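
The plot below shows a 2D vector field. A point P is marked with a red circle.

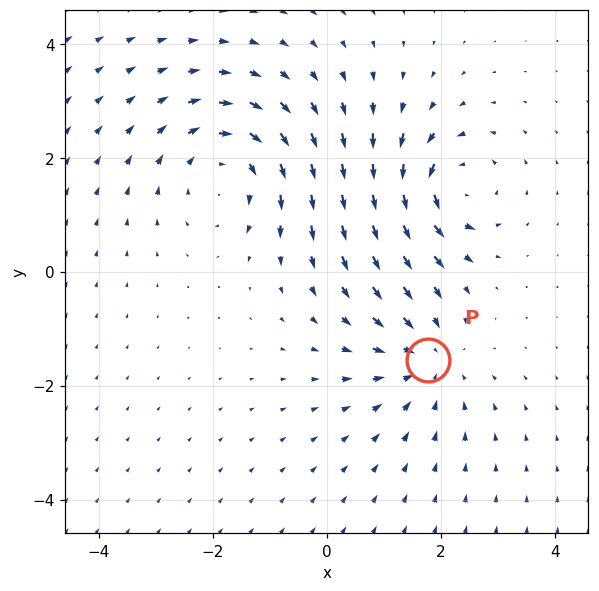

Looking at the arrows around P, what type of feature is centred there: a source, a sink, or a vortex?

At P (1.8, -1.6) the arrows converge inward. Divergence about -3, curl ≈0 — negative divergence with near-zero curl is a sink.

sink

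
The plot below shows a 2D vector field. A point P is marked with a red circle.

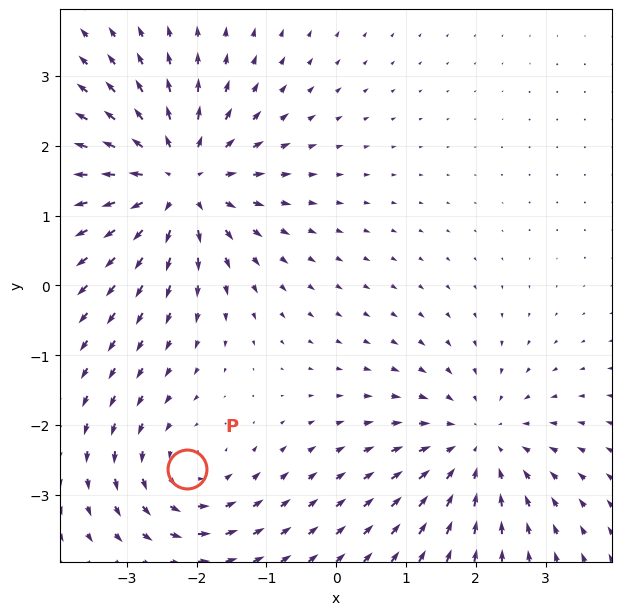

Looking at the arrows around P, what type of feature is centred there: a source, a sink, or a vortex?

vortex

At P (-2.1, -2.6) the arrows circulate counterclockwise. Divergence ≈0, curl about +3 — near-zero divergence with nonzero curl is a vortex.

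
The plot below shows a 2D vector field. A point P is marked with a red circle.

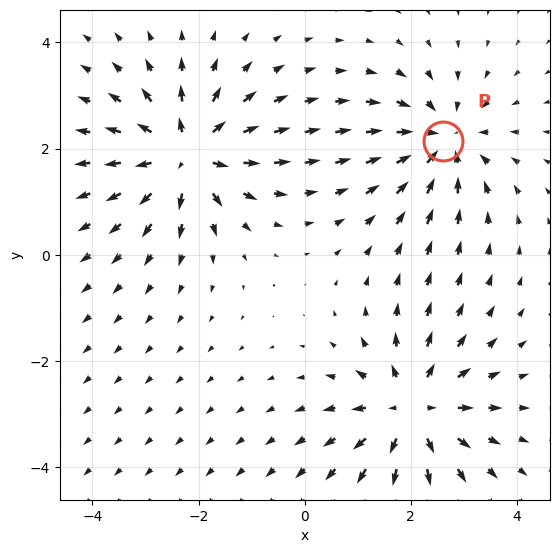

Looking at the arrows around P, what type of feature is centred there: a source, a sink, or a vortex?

At P (2.6, 2.1) the arrows converge inward. Divergence about -5, curl ≈0 — negative divergence with near-zero curl is a sink.

sink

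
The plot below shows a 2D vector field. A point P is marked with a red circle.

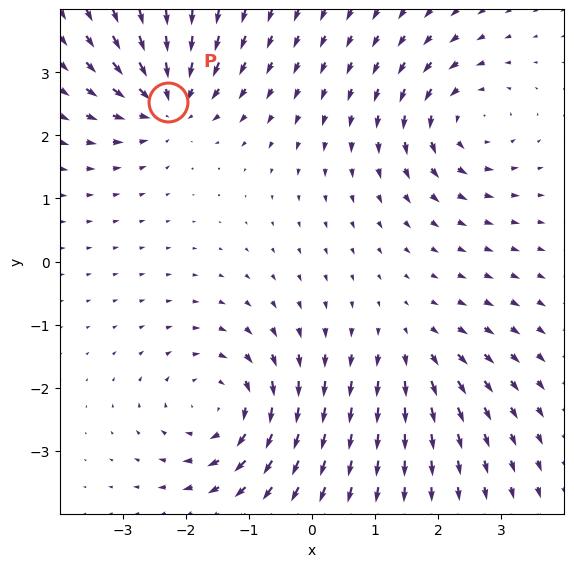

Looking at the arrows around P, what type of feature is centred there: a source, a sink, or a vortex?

At P (-2.3, 2.5) the arrows converge inward. Divergence about -5, curl ≈0 — negative divergence with near-zero curl is a sink.

sink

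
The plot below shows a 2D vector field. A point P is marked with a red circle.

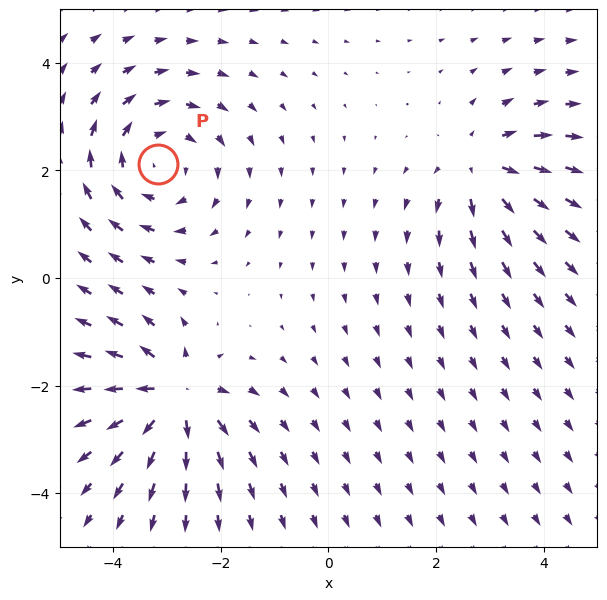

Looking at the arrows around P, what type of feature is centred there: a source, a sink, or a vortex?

At P (-3.2, 2.1) the arrows circulate clockwise. Divergence ≈0, curl about -3 — near-zero divergence with nonzero curl is a vortex.

vortex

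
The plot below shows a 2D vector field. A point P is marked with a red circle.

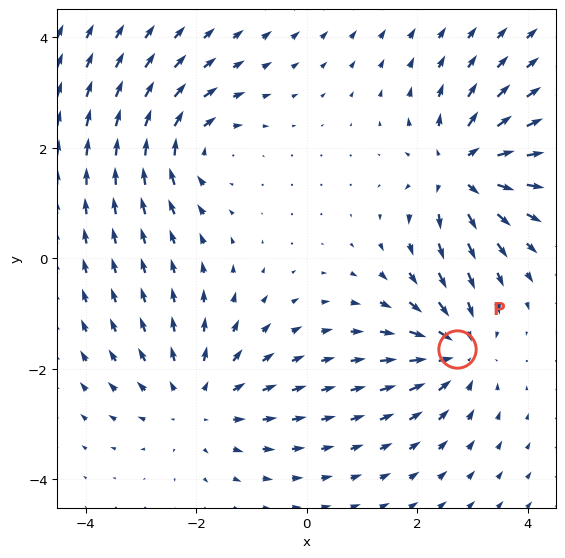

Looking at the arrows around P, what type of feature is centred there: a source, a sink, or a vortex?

At P (2.7, -1.7) the arrows converge inward. Divergence about -4, curl ≈0 — negative divergence with near-zero curl is a sink.

sink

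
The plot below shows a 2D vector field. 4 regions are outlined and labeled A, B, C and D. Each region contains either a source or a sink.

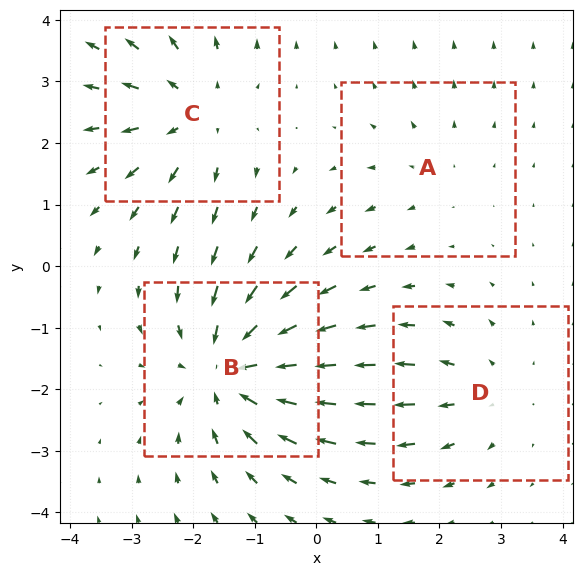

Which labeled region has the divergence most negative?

B

Divergence at each region's feature centre — A: about +2, B: about -6, C: about +4, D: about +3. Region B is most negative.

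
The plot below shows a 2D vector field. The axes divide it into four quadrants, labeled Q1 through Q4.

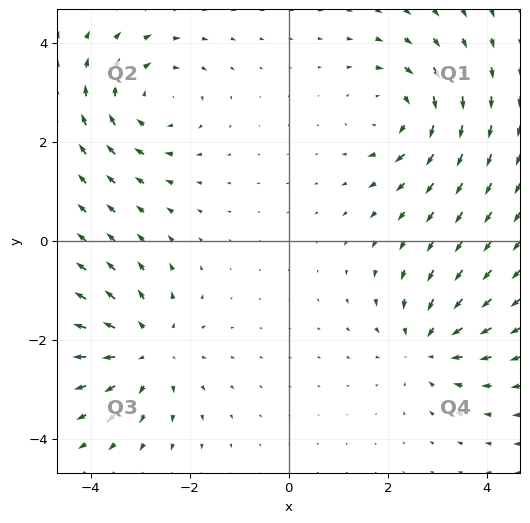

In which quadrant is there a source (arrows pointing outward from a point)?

The source sits at approximately (-2.8, -2.2), which lies in quadrant Q3. The divergence there is about +4, positive as expected for a source.

Q3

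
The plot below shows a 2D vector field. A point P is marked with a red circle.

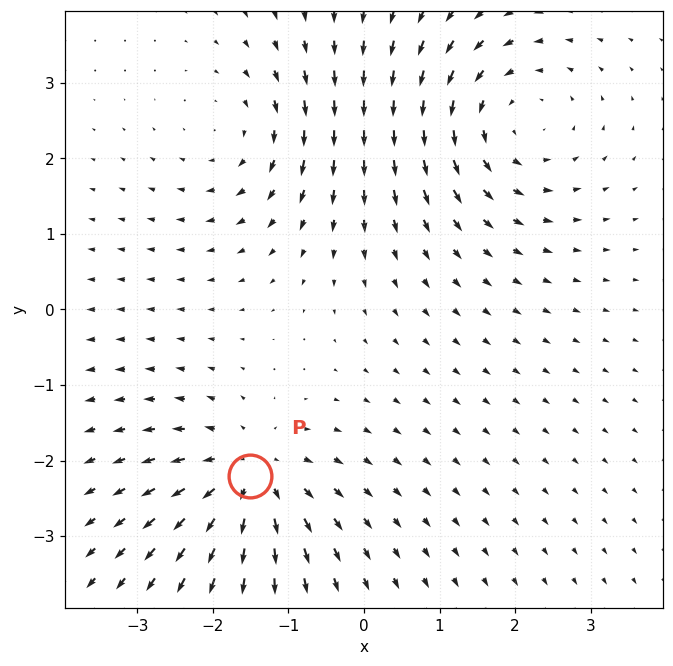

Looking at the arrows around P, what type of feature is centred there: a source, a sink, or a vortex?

At P (-1.5, -2.2) the arrows spread outward. Divergence about +5, curl ≈0 — positive divergence with near-zero curl is a source.

source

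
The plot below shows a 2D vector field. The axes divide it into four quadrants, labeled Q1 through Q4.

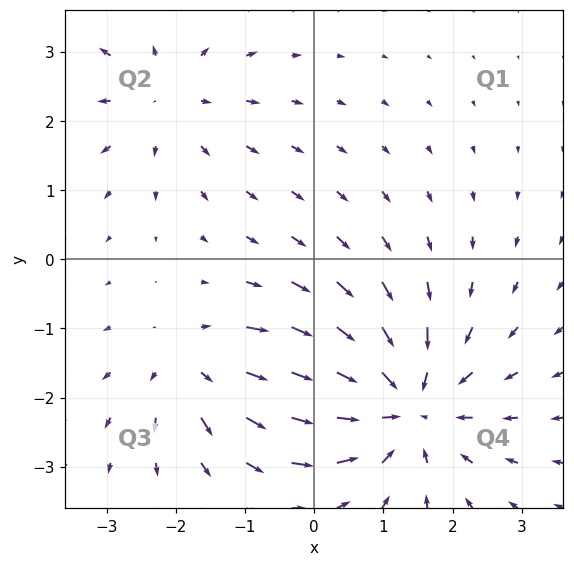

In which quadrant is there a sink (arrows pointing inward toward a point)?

The sink sits at approximately (1.3, -2.1), which lies in quadrant Q4. The divergence there is about -5, negative as expected for a sink.

Q4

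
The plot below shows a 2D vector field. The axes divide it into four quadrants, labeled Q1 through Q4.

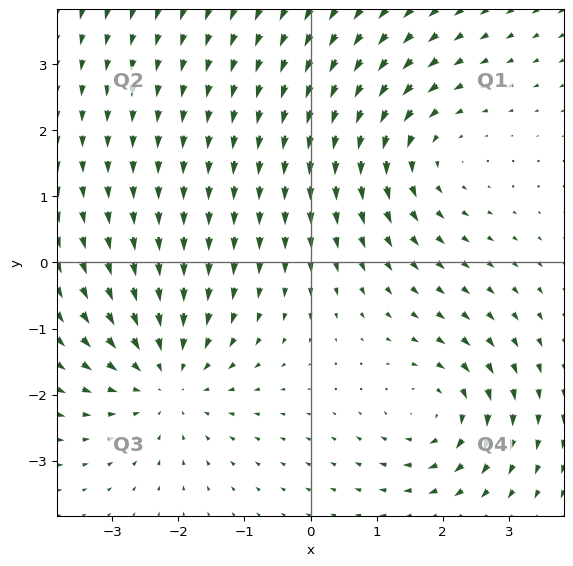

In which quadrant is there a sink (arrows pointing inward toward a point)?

Q3

The sink sits at approximately (-2.2, -1.8), which lies in quadrant Q3. The divergence there is about -4, negative as expected for a sink.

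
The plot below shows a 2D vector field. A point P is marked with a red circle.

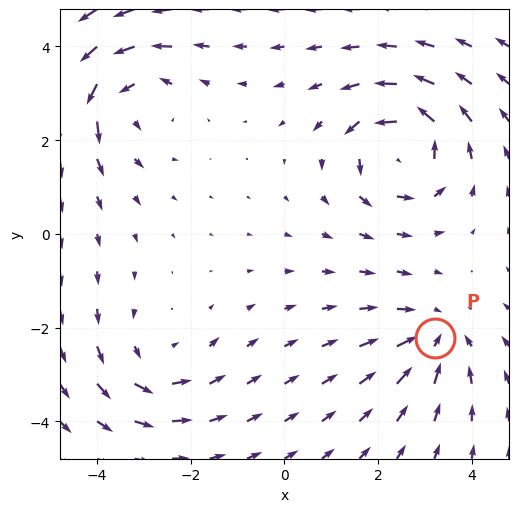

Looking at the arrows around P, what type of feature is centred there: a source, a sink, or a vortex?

At P (3.2, -2.2) the arrows converge inward. Divergence about -3, curl ≈0 — negative divergence with near-zero curl is a sink.

sink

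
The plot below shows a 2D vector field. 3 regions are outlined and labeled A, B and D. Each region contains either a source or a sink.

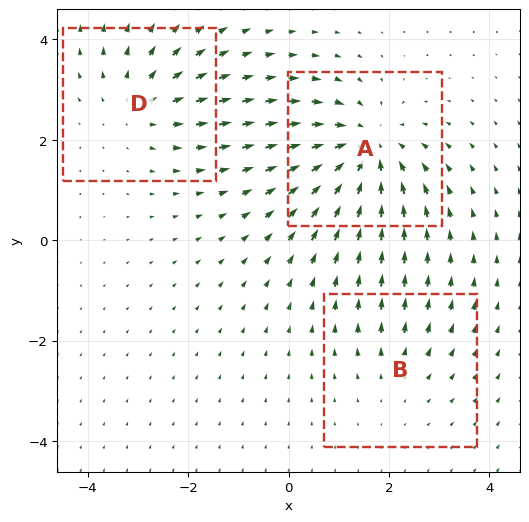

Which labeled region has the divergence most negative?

Divergence at each region's feature centre — A: about -4, B: about +2, D: about +3. Region A is most negative.

A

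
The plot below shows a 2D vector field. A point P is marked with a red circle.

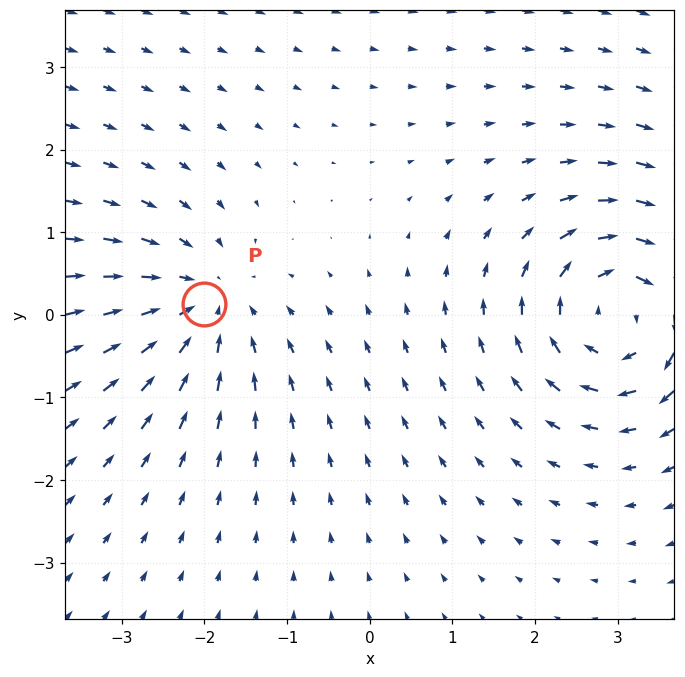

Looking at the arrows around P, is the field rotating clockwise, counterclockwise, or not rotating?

Near P at (-2.0, 0.1) the arrows show no circulation. The curl there is ≈0.

not rotating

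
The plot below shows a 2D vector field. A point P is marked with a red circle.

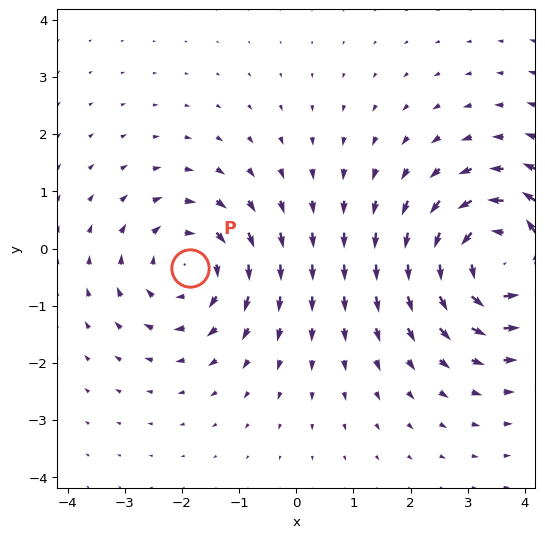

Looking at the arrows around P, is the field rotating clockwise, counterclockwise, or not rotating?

Near P at (-1.9, -0.3) the arrows circulate clockwise. The curl (z-component) there is about -3; negative curl means clockwise rotation.

clockwise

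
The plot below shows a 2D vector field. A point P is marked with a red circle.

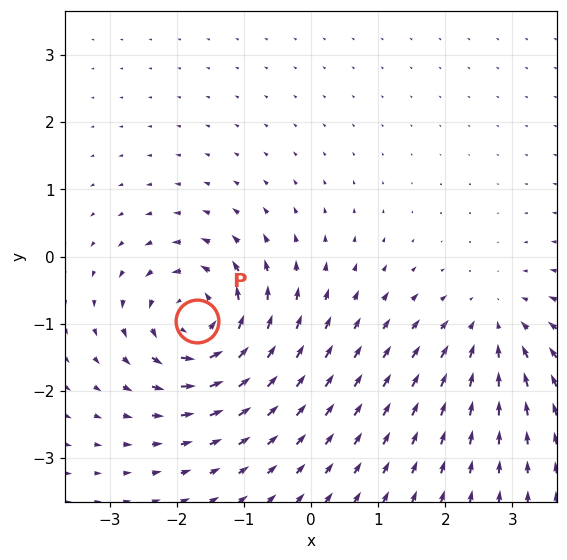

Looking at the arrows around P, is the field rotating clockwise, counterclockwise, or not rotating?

counterclockwise

Near P at (-1.7, -1.0) the arrows circulate counterclockwise. The curl (z-component) there is about +7; positive curl means counterclockwise rotation.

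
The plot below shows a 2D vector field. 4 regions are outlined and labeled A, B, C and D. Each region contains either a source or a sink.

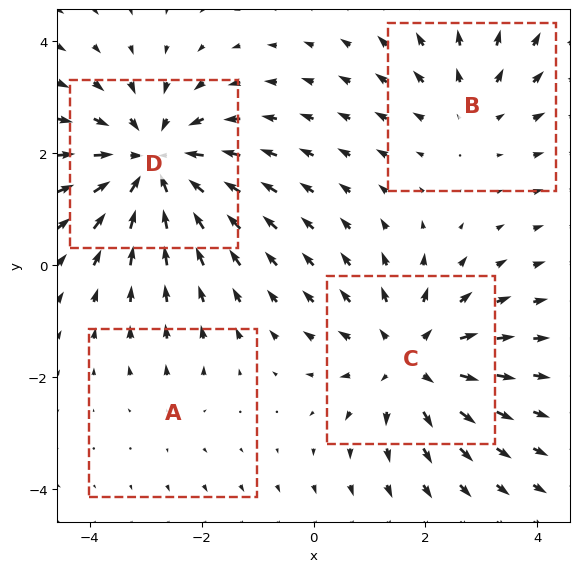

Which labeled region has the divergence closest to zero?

Divergence at each region's feature centre — A: about +2, B: about +3, C: about +5, D: about -6. Region A is closest to zero.

A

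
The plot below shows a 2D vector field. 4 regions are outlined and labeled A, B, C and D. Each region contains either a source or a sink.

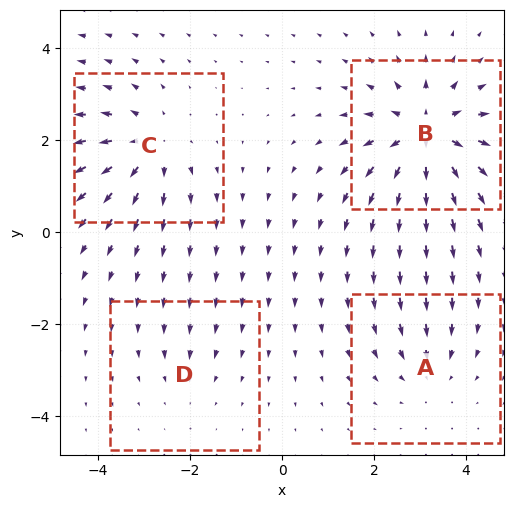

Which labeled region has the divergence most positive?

B

Divergence at each region's feature centre — A: about -3, B: about +8, C: about +5, D: about -2. Region B is most positive.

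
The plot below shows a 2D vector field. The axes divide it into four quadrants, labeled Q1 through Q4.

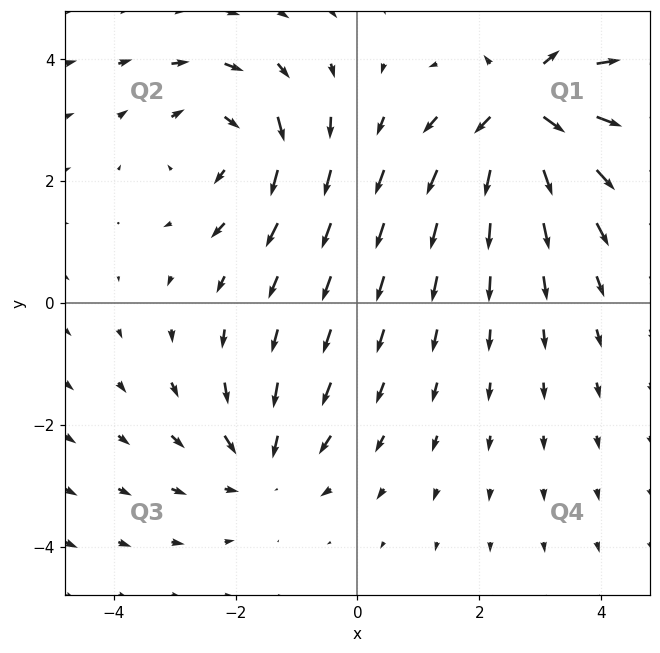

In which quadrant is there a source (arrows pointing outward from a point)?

The source sits at approximately (2.7, 3.2), which lies in quadrant Q1. The divergence there is about +6, positive as expected for a source.

Q1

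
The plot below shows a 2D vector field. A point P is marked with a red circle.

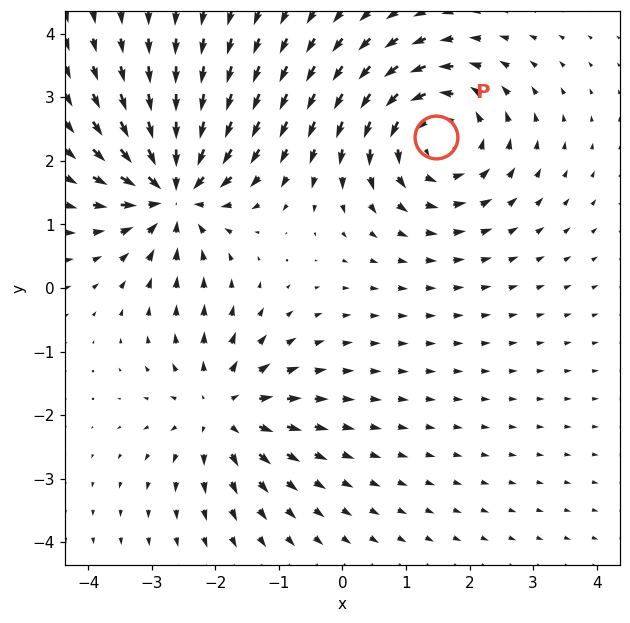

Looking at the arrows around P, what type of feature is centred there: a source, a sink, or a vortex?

vortex

At P (1.5, 2.4) the arrows circulate counterclockwise. Divergence ≈0, curl about +4 — near-zero divergence with nonzero curl is a vortex.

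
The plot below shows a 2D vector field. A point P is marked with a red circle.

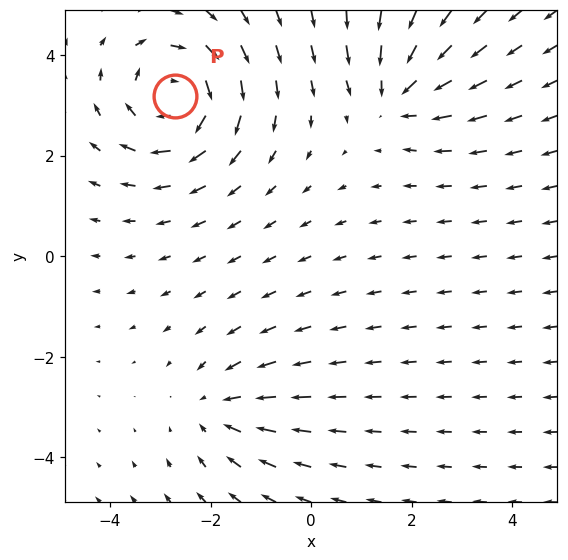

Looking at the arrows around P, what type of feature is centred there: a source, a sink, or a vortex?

At P (-2.7, 3.2) the arrows circulate clockwise. Divergence ≈0, curl about -5 — near-zero divergence with nonzero curl is a vortex.

vortex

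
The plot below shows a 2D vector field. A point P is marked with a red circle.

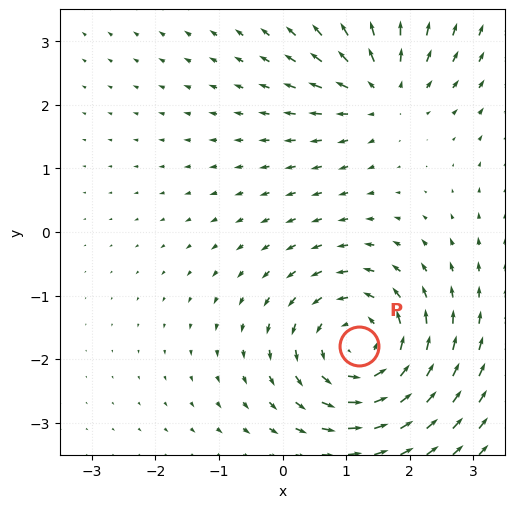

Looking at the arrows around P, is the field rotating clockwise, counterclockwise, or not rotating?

counterclockwise

Near P at (1.2, -1.8) the arrows circulate counterclockwise. The curl (z-component) there is about +5; positive curl means counterclockwise rotation.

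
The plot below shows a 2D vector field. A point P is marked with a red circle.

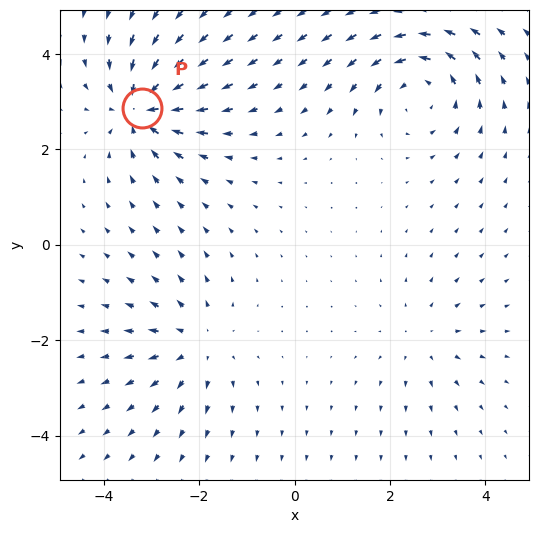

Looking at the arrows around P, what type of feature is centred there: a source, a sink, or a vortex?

At P (-3.2, 2.9) the arrows converge inward. Divergence about -6, curl ≈0 — negative divergence with near-zero curl is a sink.

sink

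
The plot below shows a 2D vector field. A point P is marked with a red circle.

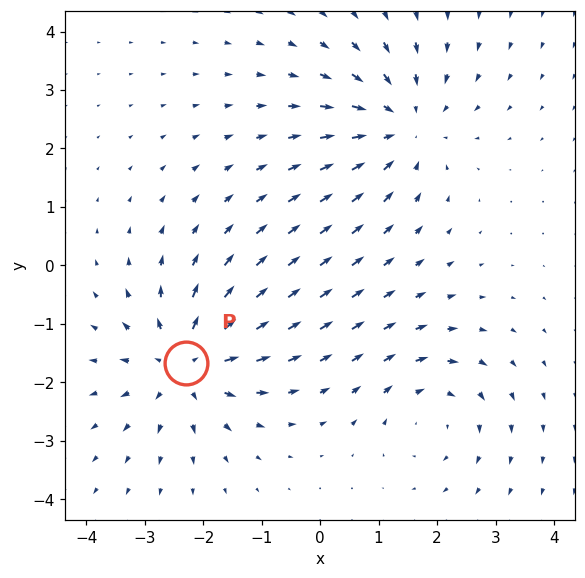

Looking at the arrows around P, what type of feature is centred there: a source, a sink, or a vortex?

source

At P (-2.3, -1.7) the arrows spread outward. Divergence about +5, curl ≈0 — positive divergence with near-zero curl is a source.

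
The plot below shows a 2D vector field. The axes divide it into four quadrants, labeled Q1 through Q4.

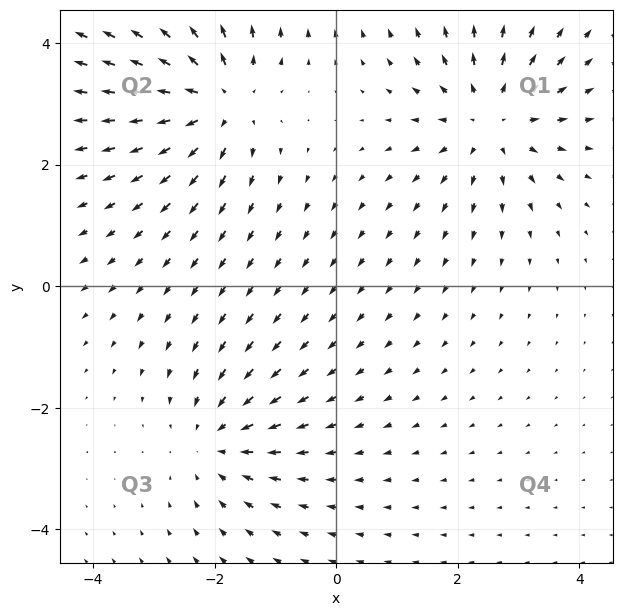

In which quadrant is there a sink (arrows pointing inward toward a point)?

The sink sits at approximately (-2.0, -2.6), which lies in quadrant Q3. The divergence there is about -4, negative as expected for a sink.

Q3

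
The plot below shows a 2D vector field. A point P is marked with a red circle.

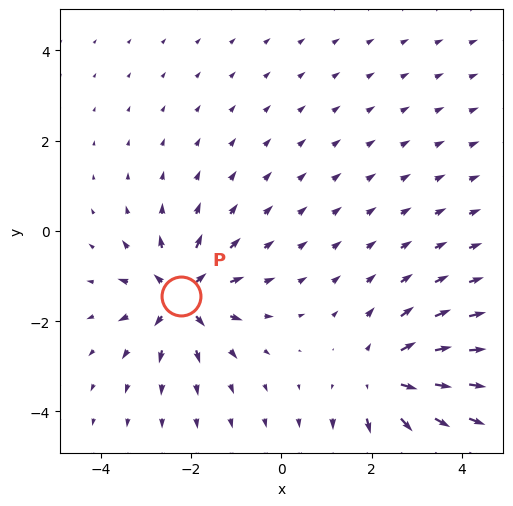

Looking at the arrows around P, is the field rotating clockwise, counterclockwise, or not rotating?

Near P at (-2.2, -1.4) the arrows show no circulation. The curl there is ≈0.

not rotating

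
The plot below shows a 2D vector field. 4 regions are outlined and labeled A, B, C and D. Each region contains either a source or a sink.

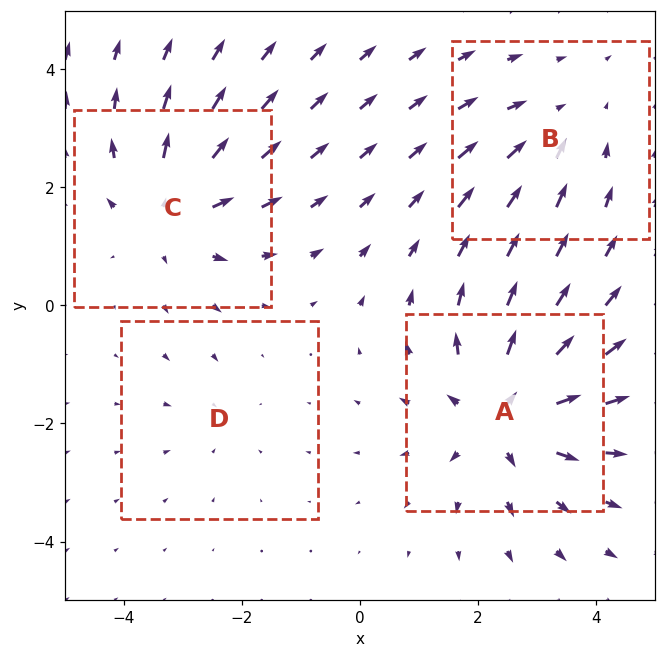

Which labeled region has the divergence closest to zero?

Divergence at each region's feature centre — A: about +6, B: about -3, C: about +4, D: about -2. Region D is closest to zero.

D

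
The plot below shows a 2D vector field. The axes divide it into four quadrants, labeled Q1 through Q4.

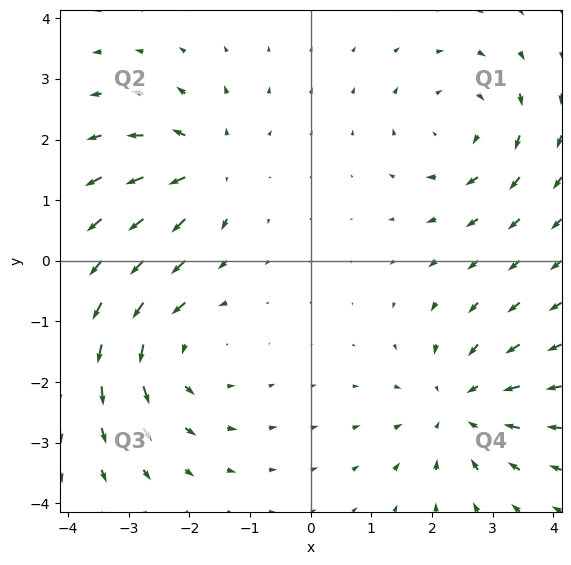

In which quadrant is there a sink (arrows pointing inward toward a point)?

Q4

The sink sits at approximately (2.5, -2.4), which lies in quadrant Q4. The divergence there is about -3, negative as expected for a sink.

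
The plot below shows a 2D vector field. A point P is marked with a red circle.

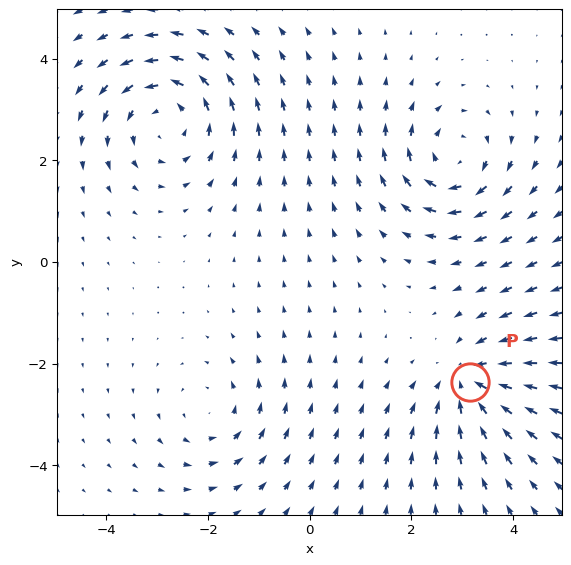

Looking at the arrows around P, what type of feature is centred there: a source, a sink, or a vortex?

sink

At P (3.2, -2.4) the arrows converge inward. Divergence about -4, curl ≈0 — negative divergence with near-zero curl is a sink.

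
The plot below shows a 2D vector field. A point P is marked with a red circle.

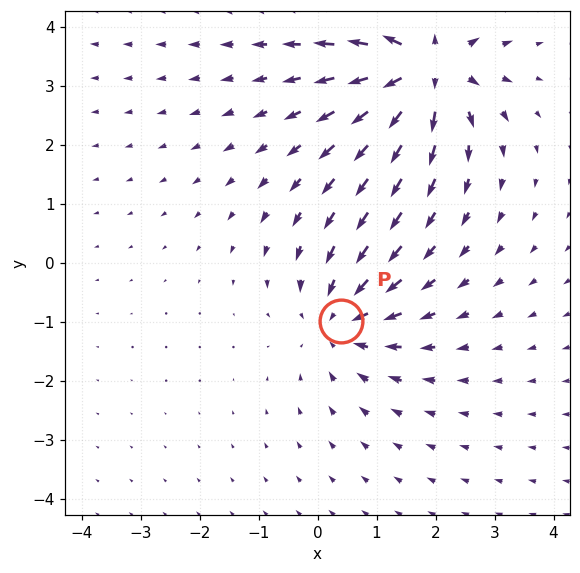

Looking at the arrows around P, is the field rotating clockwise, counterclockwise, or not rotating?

not rotating

Near P at (0.4, -1.0) the arrows show no circulation. The curl there is ≈0.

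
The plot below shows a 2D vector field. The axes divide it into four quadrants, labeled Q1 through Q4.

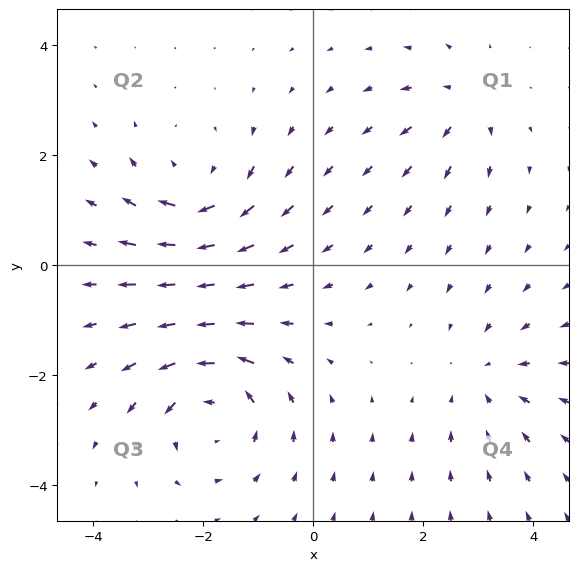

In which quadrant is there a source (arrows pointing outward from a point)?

Q1

The source sits at approximately (2.8, 2.9), which lies in quadrant Q1. The divergence there is about +4, positive as expected for a source.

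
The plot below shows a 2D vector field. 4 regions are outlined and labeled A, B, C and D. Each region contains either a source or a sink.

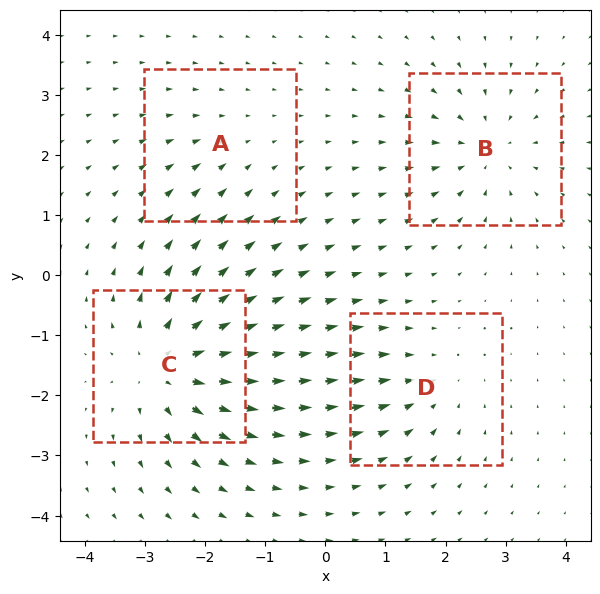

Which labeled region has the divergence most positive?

Divergence at each region's feature centre — A: about -2, B: about -5, C: about +7, D: about -3. Region C is most positive.

C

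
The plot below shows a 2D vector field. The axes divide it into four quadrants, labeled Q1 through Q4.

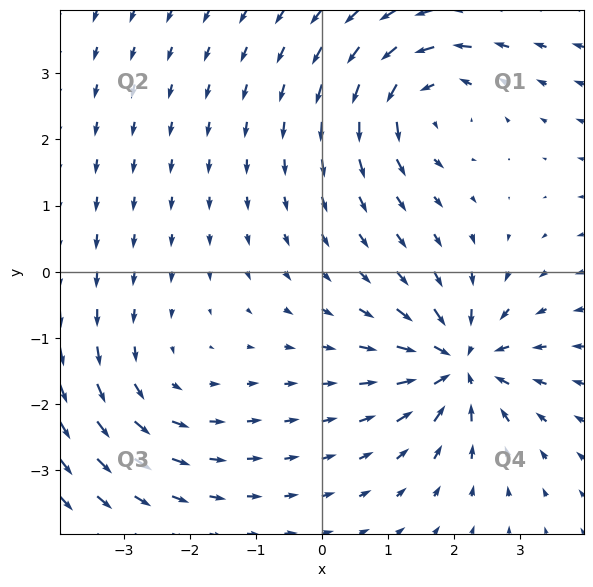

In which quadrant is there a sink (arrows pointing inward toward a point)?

Q4

The sink sits at approximately (2.1, -1.4), which lies in quadrant Q4. The divergence there is about -6, negative as expected for a sink.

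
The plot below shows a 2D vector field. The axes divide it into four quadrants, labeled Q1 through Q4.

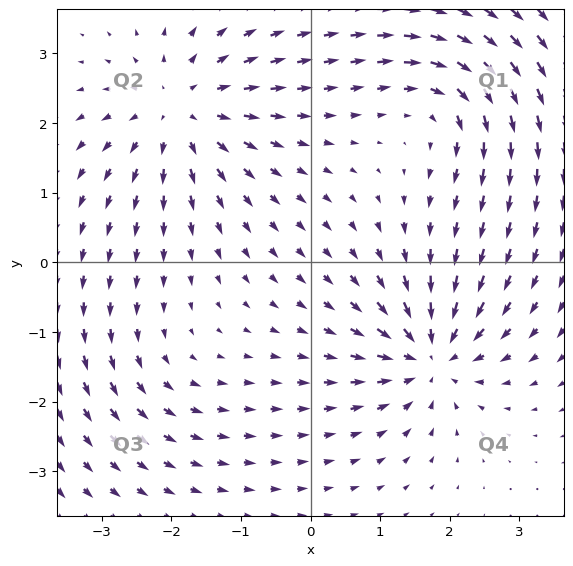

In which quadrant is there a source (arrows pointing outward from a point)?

The source sits at approximately (-1.9, 2.2), which lies in quadrant Q2. The divergence there is about +5, positive as expected for a source.

Q2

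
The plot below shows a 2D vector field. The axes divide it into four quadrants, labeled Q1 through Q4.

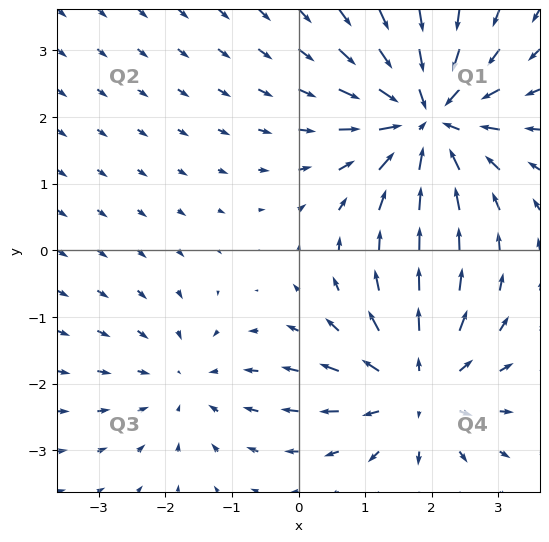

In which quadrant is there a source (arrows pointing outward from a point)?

The source sits at approximately (1.8, -2.1), which lies in quadrant Q4. The divergence there is about +4, positive as expected for a source.

Q4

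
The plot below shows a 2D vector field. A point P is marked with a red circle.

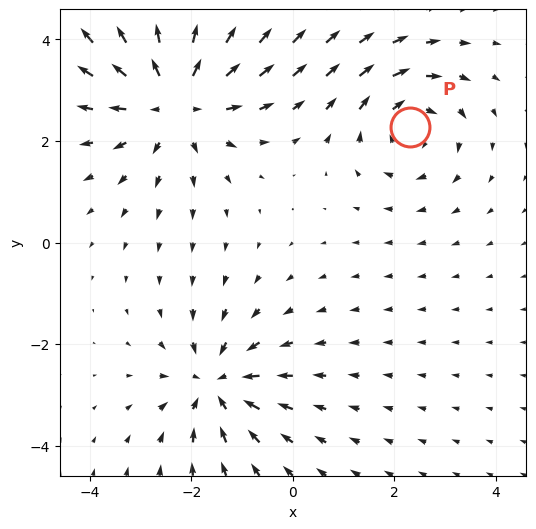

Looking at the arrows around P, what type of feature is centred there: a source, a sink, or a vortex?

At P (2.3, 2.3) the arrows circulate clockwise. Divergence ≈0, curl about -3 — near-zero divergence with nonzero curl is a vortex.

vortex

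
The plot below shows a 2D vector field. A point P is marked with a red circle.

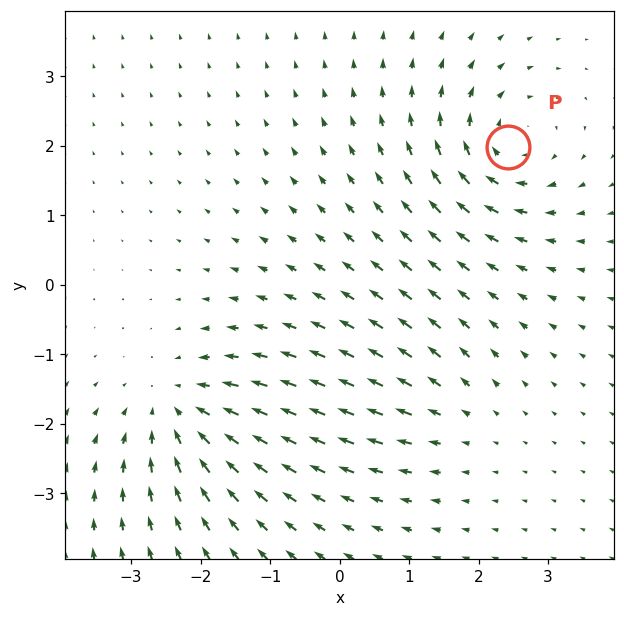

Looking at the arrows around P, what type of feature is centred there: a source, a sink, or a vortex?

vortex

At P (2.4, 2.0) the arrows circulate clockwise. Divergence ≈0, curl about -5 — near-zero divergence with nonzero curl is a vortex.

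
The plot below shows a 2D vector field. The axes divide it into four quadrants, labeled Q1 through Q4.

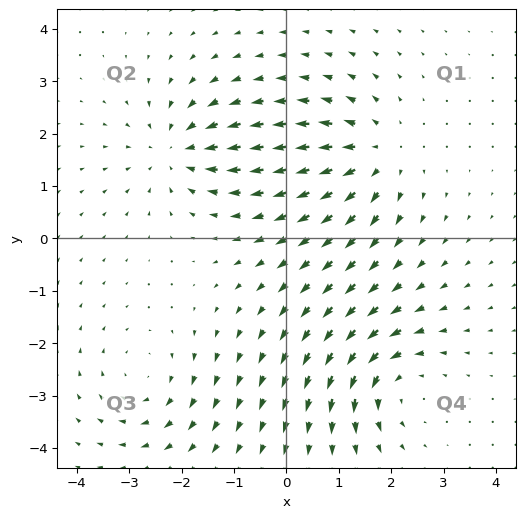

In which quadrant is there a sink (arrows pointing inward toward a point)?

Q2

The sink sits at approximately (-2.1, 1.7), which lies in quadrant Q2. The divergence there is about -5, negative as expected for a sink.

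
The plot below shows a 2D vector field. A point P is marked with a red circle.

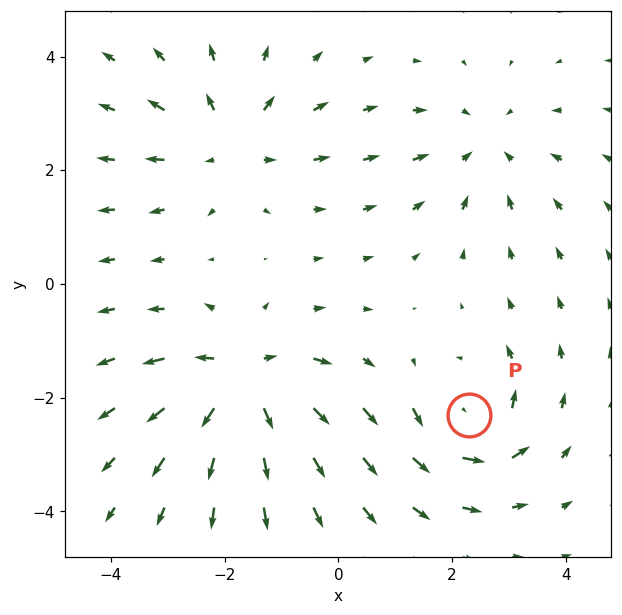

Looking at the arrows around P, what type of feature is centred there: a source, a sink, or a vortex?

At P (2.3, -2.3) the arrows circulate counterclockwise. Divergence ≈0, curl about +5 — near-zero divergence with nonzero curl is a vortex.

vortex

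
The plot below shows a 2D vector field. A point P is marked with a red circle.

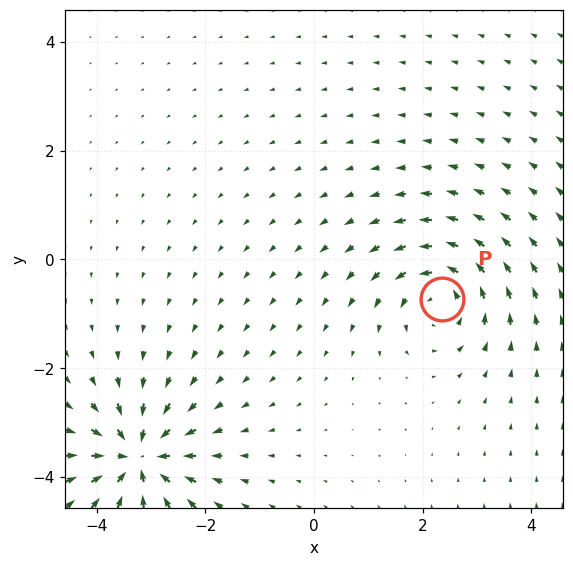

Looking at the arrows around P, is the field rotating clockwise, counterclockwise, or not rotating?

counterclockwise

Near P at (2.4, -0.7) the arrows circulate counterclockwise. The curl (z-component) there is about +4; positive curl means counterclockwise rotation.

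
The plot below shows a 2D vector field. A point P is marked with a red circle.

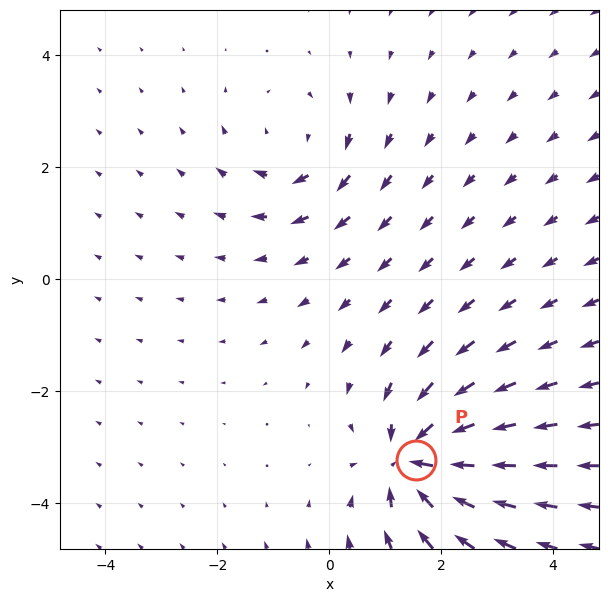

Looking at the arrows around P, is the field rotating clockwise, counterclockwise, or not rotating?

not rotating

Near P at (1.6, -3.2) the arrows show no circulation. The curl there is ≈0.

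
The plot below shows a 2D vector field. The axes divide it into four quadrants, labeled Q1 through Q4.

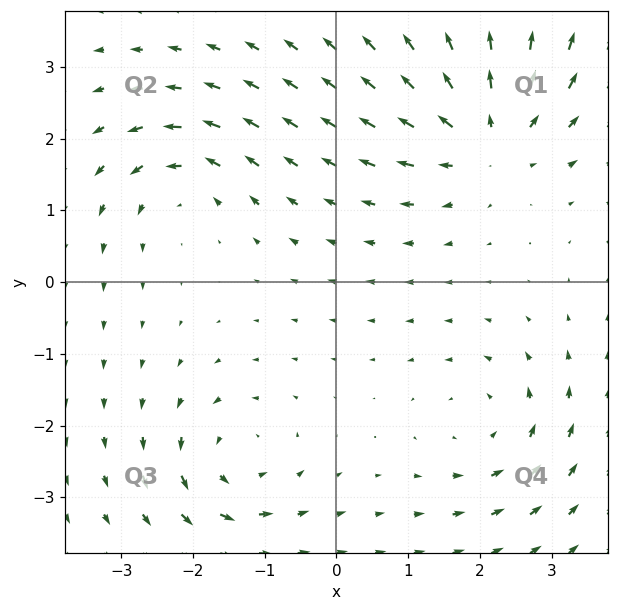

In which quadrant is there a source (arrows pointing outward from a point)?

Q1

The source sits at approximately (2.1, 2.0), which lies in quadrant Q1. The divergence there is about +5, positive as expected for a source.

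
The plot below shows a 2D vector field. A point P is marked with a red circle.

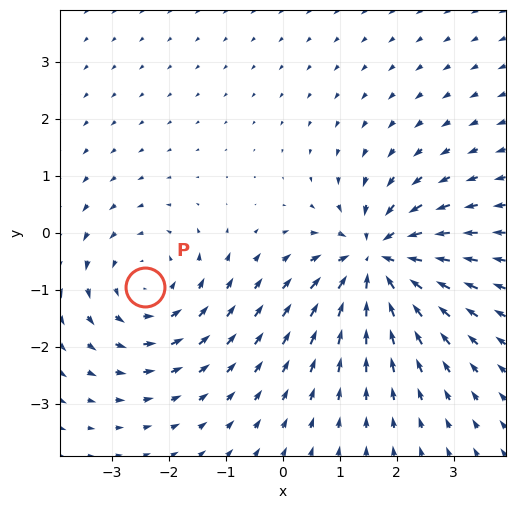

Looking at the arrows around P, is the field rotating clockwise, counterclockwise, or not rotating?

counterclockwise

Near P at (-2.4, -0.9) the arrows circulate counterclockwise. The curl (z-component) there is about +3; positive curl means counterclockwise rotation.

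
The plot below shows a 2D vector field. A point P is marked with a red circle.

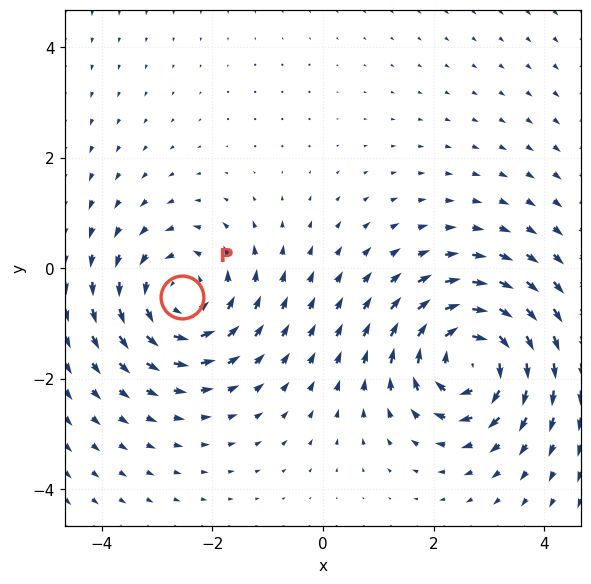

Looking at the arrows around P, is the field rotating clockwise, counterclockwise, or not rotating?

Near P at (-2.6, -0.5) the arrows circulate counterclockwise. The curl (z-component) there is about +3; positive curl means counterclockwise rotation.

counterclockwise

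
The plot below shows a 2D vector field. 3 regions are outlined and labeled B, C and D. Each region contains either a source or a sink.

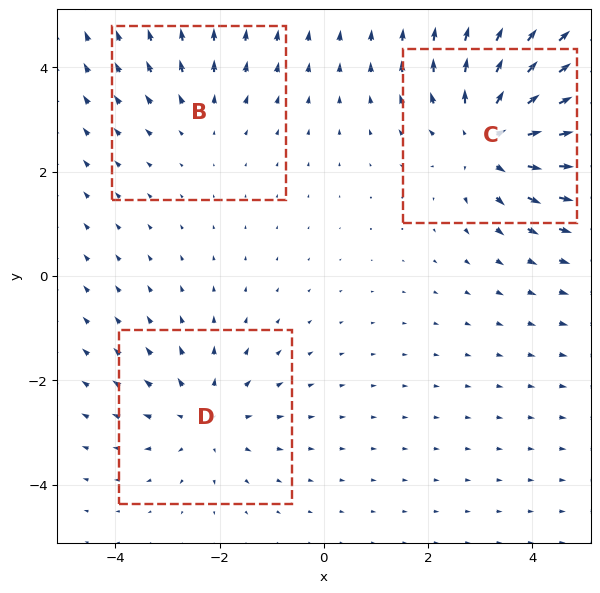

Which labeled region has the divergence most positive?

C

Divergence at each region's feature centre — B: about +2, C: about +4, D: about +3. Region C is most positive.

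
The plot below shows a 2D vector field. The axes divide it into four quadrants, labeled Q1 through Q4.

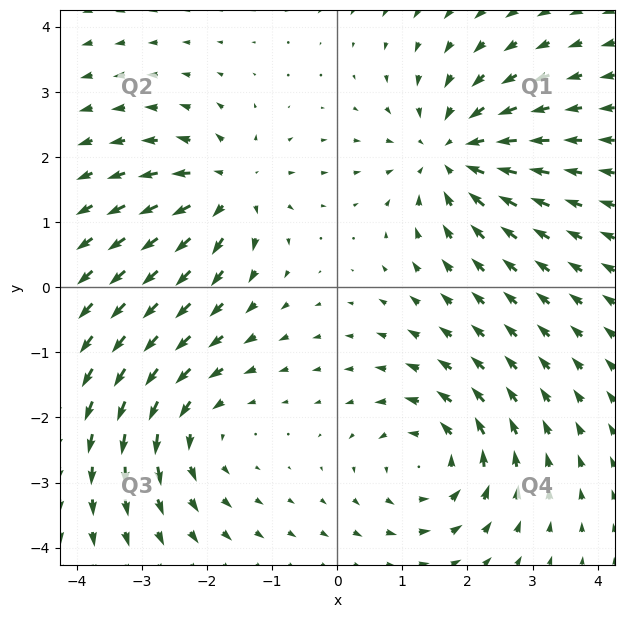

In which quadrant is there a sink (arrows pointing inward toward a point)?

The sink sits at approximately (1.8, 2.0), which lies in quadrant Q1. The divergence there is about -5, negative as expected for a sink.

Q1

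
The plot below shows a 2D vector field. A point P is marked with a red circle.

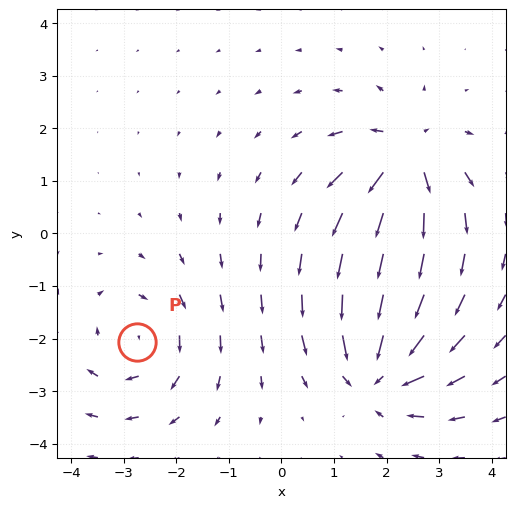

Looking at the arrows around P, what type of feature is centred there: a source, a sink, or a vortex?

vortex

At P (-2.8, -2.1) the arrows circulate clockwise. Divergence ≈0, curl about -3 — near-zero divergence with nonzero curl is a vortex.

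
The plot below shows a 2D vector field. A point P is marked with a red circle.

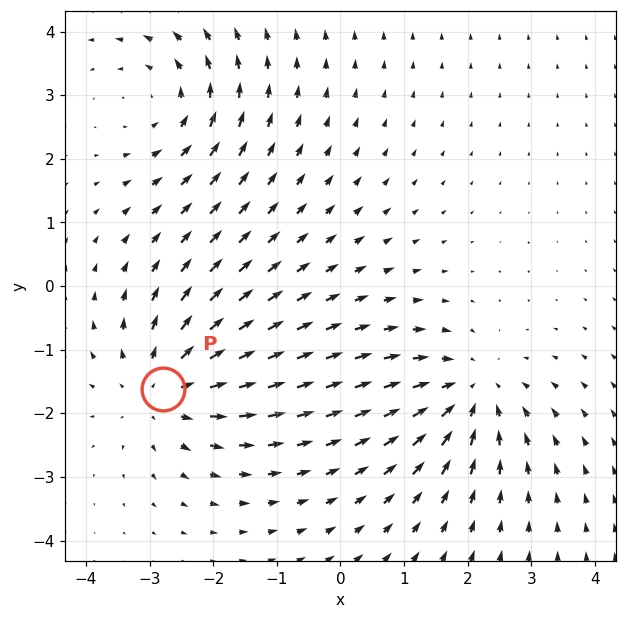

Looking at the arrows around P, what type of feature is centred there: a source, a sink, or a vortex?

source

At P (-2.8, -1.6) the arrows spread outward. Divergence about +4, curl ≈0 — positive divergence with near-zero curl is a source.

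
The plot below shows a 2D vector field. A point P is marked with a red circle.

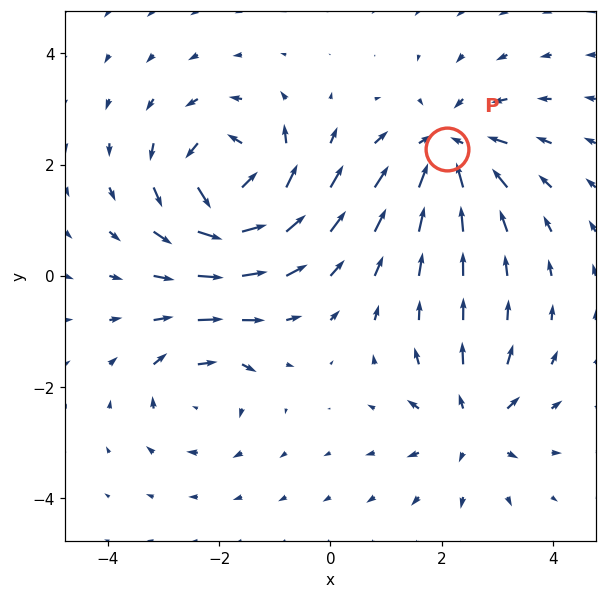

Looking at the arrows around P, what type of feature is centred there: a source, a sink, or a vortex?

sink

At P (2.1, 2.3) the arrows converge inward. Divergence about -5, curl ≈0 — negative divergence with near-zero curl is a sink.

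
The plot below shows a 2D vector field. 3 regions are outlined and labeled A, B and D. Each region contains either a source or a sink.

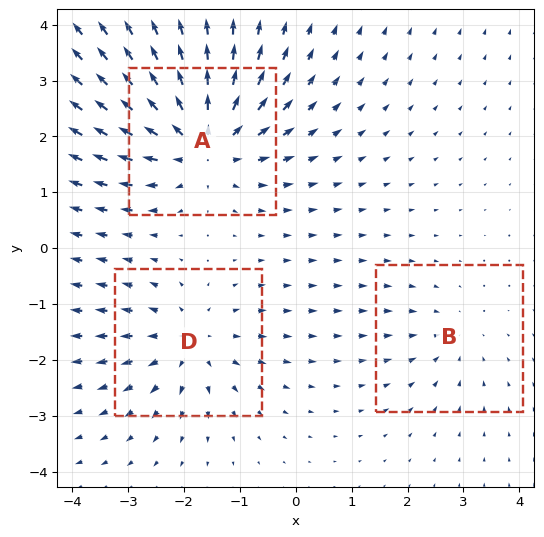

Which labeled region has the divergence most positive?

Divergence at each region's feature centre — A: about +5, B: about -2, D: about +3. Region A is most positive.

A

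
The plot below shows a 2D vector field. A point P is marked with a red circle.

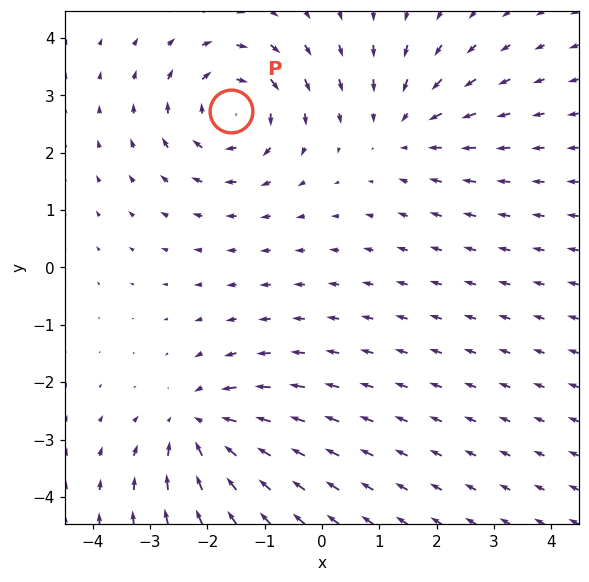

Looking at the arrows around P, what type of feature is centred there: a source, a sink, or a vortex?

At P (-1.6, 2.7) the arrows circulate clockwise. Divergence ≈0, curl about -6 — near-zero divergence with nonzero curl is a vortex.

vortex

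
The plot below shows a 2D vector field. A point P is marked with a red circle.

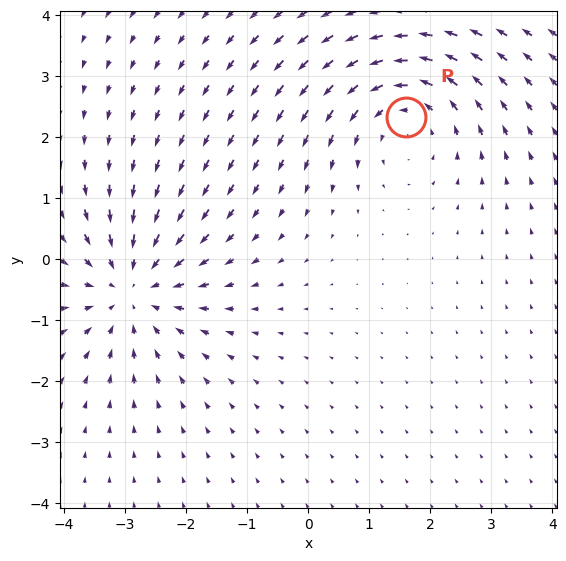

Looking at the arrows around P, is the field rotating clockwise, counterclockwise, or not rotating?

Near P at (1.6, 2.3) the arrows circulate counterclockwise. The curl (z-component) there is about +3; positive curl means counterclockwise rotation.

counterclockwise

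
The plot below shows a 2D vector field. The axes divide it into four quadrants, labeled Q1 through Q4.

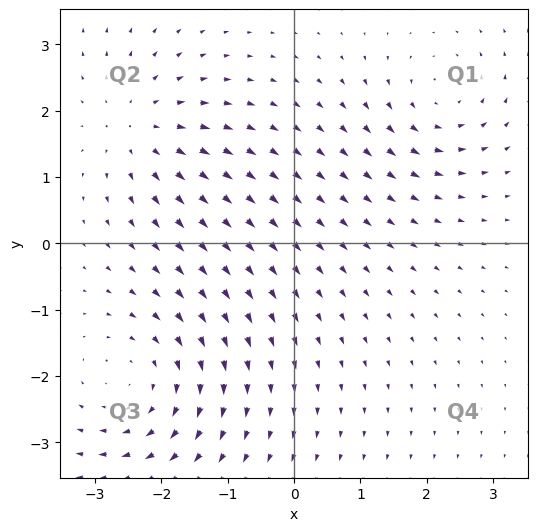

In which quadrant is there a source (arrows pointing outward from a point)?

The source sits at approximately (-2.4, 1.7), which lies in quadrant Q2. The divergence there is about +4, positive as expected for a source.

Q2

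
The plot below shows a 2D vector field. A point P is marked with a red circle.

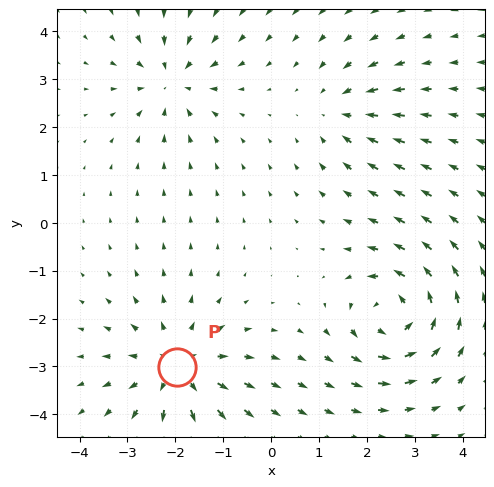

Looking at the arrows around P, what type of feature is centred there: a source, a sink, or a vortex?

At P (-2.0, -3.0) the arrows spread outward. Divergence about +5, curl ≈0 — positive divergence with near-zero curl is a source.

source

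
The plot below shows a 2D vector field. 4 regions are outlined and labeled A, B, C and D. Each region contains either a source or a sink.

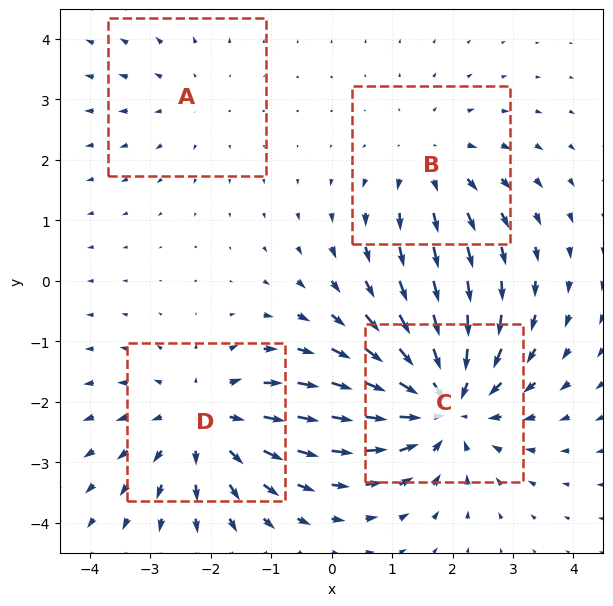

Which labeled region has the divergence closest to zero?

Divergence at each region's feature centre — A: about +2, B: about +3, C: about -6, D: about +4. Region A is closest to zero.

A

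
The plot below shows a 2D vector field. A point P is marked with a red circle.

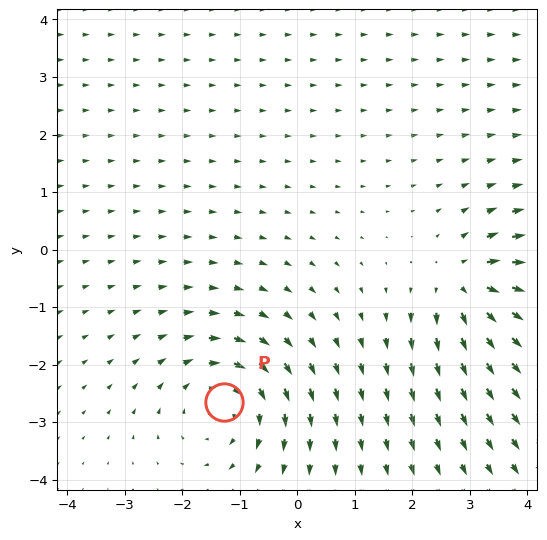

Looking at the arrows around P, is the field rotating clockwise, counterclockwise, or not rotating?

clockwise

Near P at (-1.3, -2.7) the arrows circulate clockwise. The curl (z-component) there is about -3; negative curl means clockwise rotation.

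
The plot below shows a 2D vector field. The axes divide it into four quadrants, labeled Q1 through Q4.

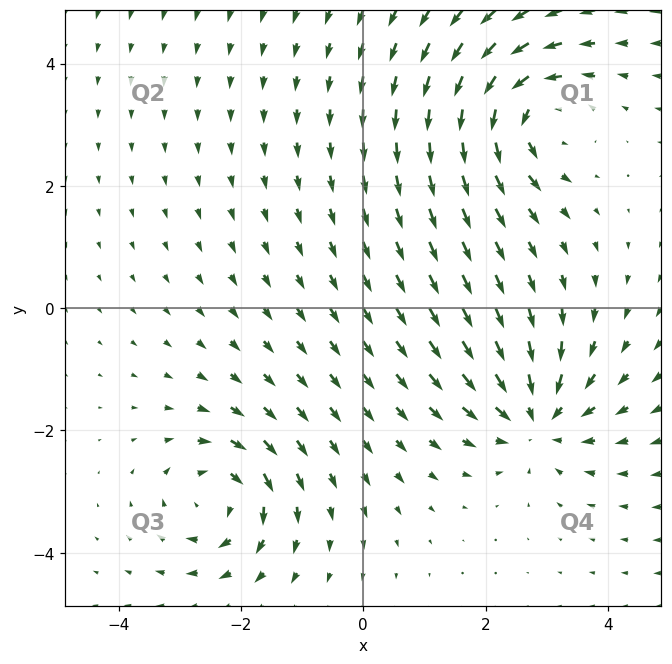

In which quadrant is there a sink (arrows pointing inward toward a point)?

Q4

The sink sits at approximately (2.8, -1.8), which lies in quadrant Q4. The divergence there is about -5, negative as expected for a sink.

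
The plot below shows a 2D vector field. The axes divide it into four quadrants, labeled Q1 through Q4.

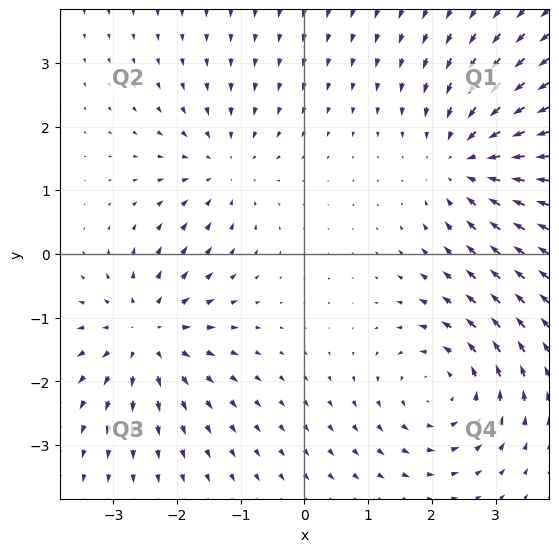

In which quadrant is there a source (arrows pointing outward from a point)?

Q3

The source sits at approximately (-2.5, -1.3), which lies in quadrant Q3. The divergence there is about +5, positive as expected for a source.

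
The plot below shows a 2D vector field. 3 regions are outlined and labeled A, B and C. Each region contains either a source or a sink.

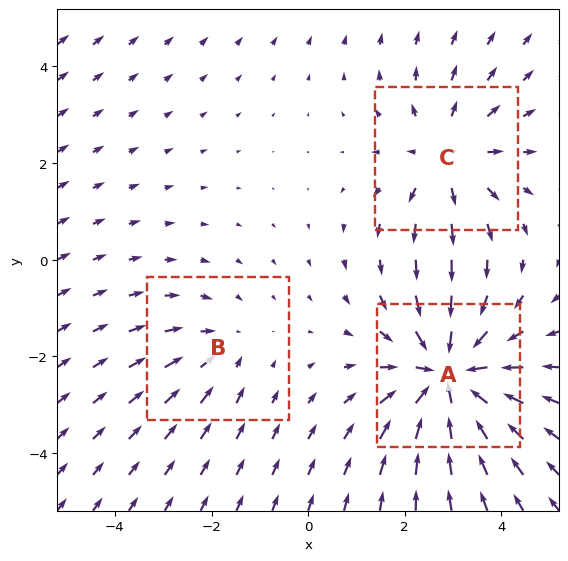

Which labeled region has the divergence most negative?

A

Divergence at each region's feature centre — A: about -4, B: about -2, C: about +3. Region A is most negative.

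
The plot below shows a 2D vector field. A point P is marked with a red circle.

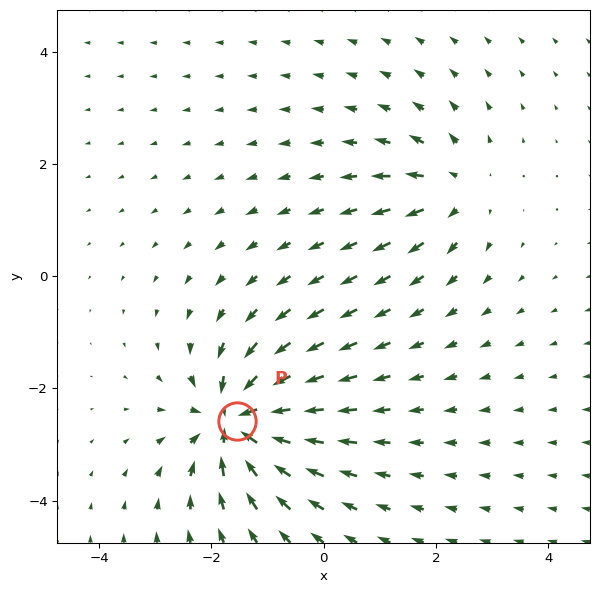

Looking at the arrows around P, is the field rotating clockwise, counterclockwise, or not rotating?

not rotating

Near P at (-1.5, -2.6) the arrows show no circulation. The curl there is ≈0.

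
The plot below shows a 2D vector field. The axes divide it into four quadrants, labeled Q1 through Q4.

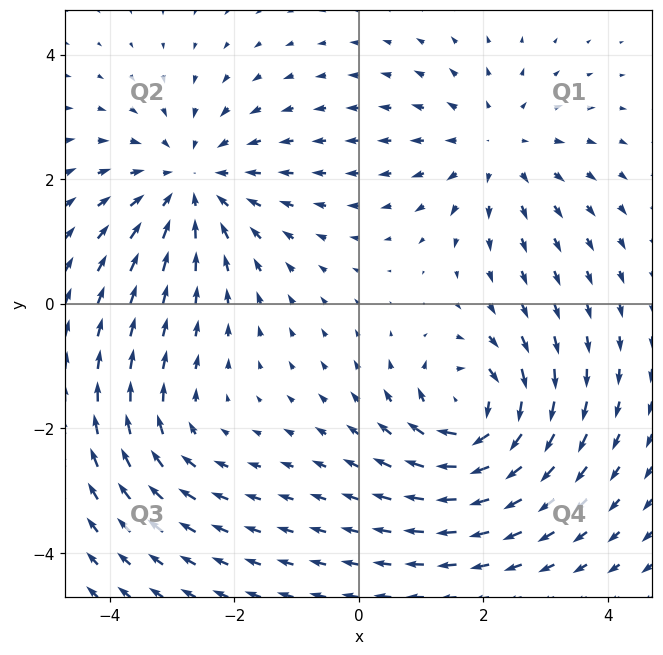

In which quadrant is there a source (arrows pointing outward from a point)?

The source sits at approximately (2.2, 2.5), which lies in quadrant Q1. The divergence there is about +3, positive as expected for a source.

Q1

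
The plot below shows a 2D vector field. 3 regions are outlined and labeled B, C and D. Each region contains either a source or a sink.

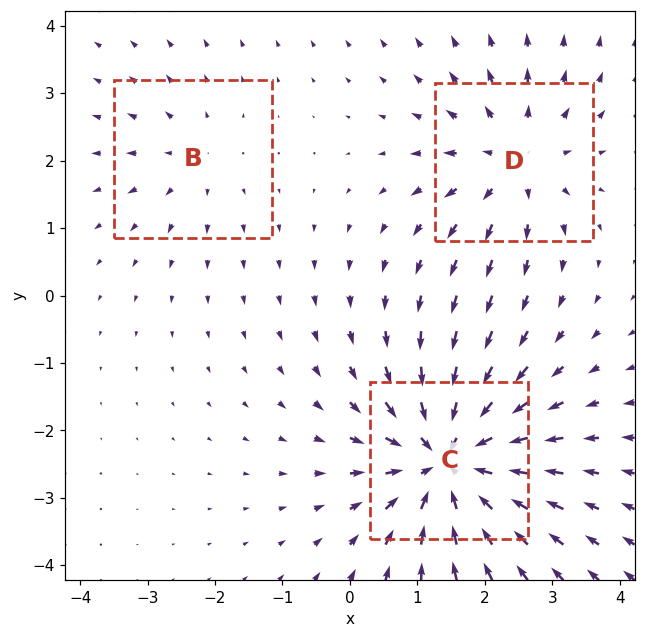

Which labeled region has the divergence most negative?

C

Divergence at each region's feature centre — B: about +2, C: about -6, D: about +3. Region C is most negative.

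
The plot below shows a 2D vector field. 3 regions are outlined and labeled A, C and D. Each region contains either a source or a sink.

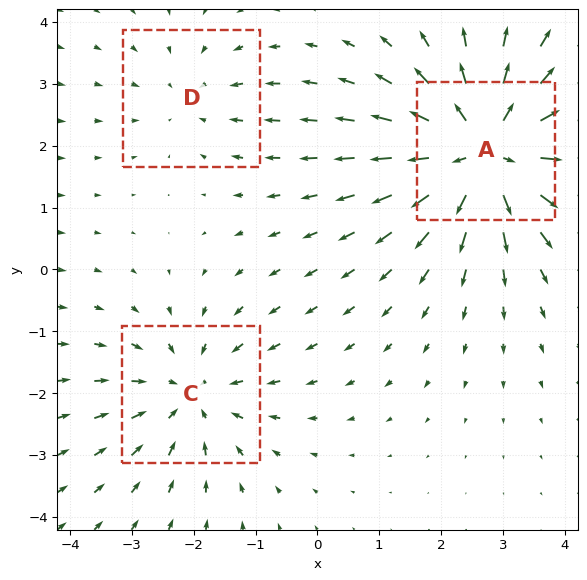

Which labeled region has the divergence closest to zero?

Divergence at each region's feature centre — A: about +5, C: about -3, D: about -2. Region D is closest to zero.

D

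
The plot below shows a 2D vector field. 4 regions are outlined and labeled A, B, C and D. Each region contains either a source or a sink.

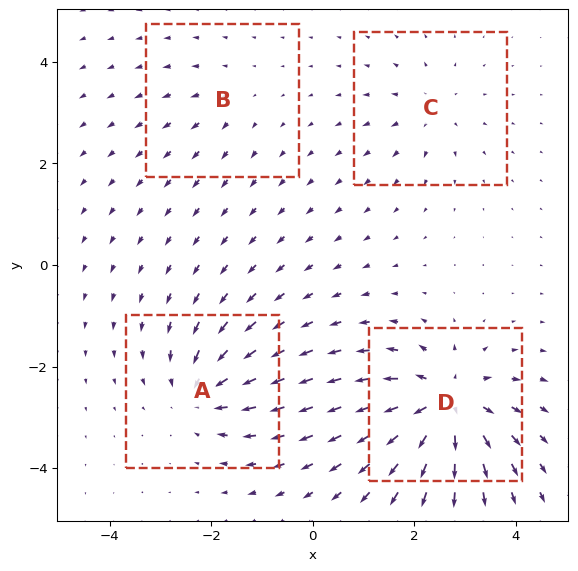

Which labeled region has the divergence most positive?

D

Divergence at each region's feature centre — A: about -6, B: about +2, C: about +4, D: about +8. Region D is most positive.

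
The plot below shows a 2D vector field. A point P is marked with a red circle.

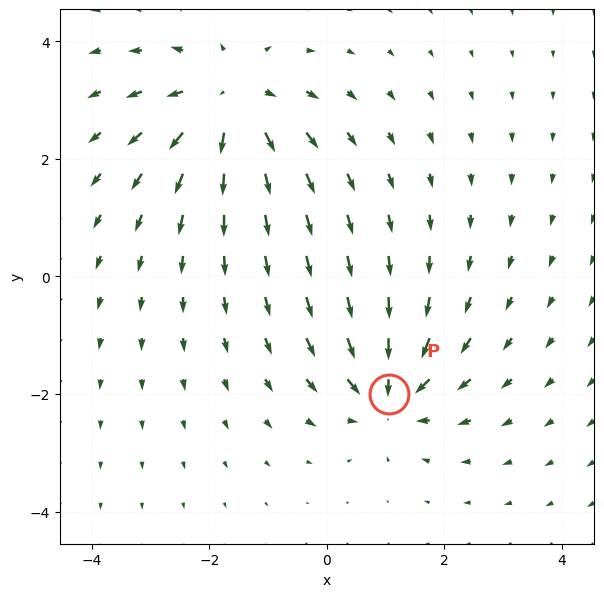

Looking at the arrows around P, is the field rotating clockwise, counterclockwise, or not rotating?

not rotating

Near P at (1.1, -2.0) the arrows show no circulation. The curl there is ≈0.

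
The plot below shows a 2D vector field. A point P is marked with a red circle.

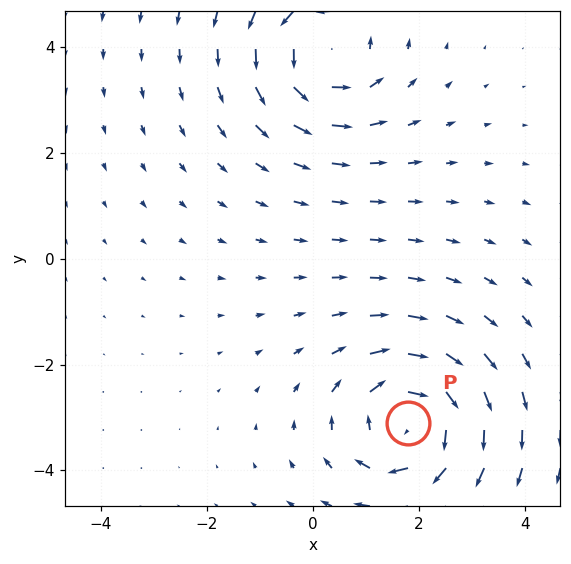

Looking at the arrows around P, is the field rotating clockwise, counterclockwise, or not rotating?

Near P at (1.8, -3.1) the arrows circulate clockwise. The curl (z-component) there is about -3; negative curl means clockwise rotation.

clockwise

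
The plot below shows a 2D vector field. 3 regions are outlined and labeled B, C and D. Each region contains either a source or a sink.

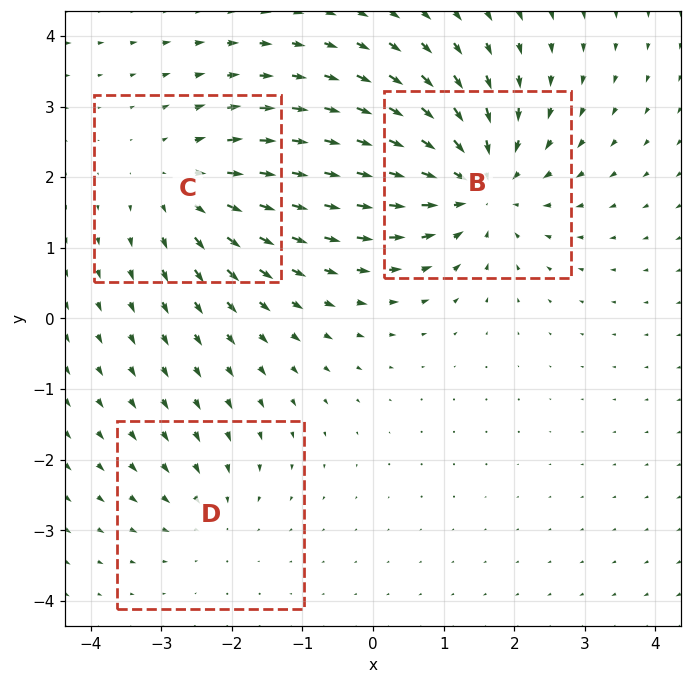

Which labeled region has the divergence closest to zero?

Divergence at each region's feature centre — B: about -4, C: about +3, D: about -2. Region D is closest to zero.

D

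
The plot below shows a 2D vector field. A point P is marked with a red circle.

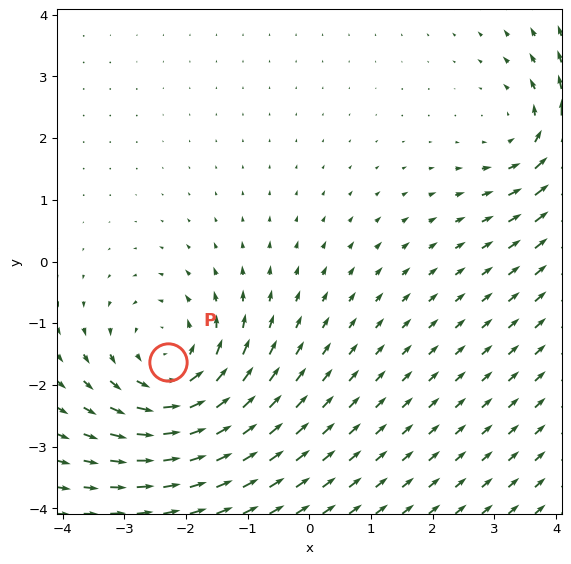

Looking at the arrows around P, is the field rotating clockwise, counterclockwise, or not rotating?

Near P at (-2.3, -1.6) the arrows circulate counterclockwise. The curl (z-component) there is about +4; positive curl means counterclockwise rotation.

counterclockwise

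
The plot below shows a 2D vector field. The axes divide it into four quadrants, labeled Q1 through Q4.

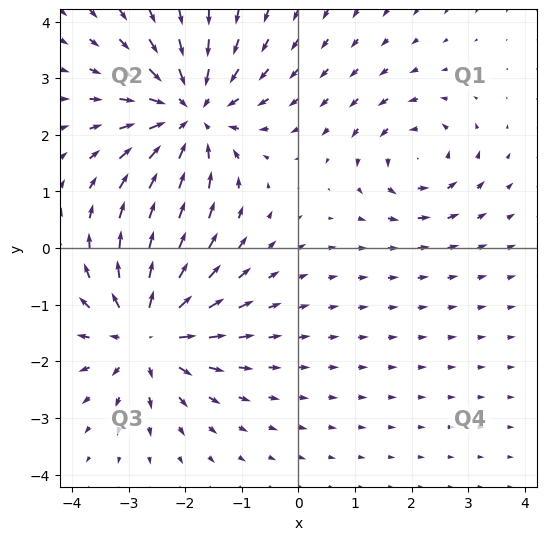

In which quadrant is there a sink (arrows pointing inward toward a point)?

The sink sits at approximately (-1.9, 2.4), which lies in quadrant Q2. The divergence there is about -4, negative as expected for a sink.

Q2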